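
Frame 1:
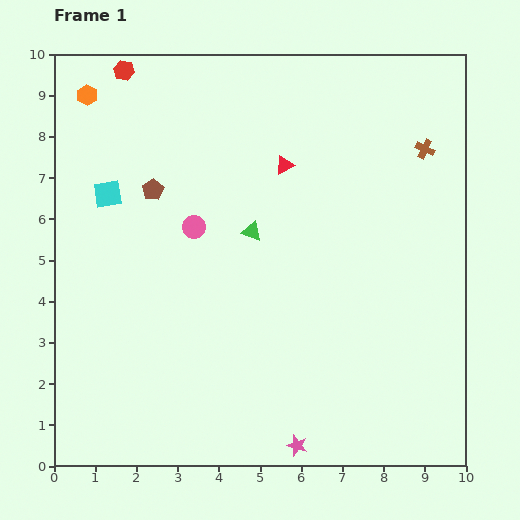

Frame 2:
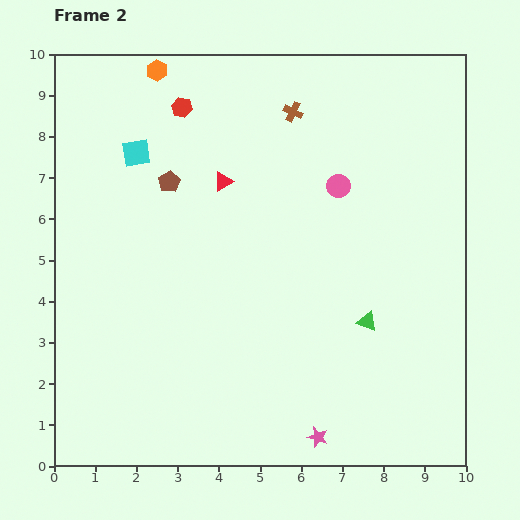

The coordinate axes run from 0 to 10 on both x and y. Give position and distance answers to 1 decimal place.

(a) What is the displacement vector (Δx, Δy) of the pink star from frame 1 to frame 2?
(0.5, 0.2)

The pink star was at (5.9, 0.5) in frame 1 and (6.4, 0.7) in frame 2.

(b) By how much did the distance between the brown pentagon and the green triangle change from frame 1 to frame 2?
+3.3

Distance in frame 1: 2.6. Distance in frame 2: 5.9.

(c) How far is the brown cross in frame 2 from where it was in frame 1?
3.3

The brown cross moved from (9.0, 7.7) to (5.8, 8.6), a distance of √(3.2² + 0.9²) ≈ 3.3.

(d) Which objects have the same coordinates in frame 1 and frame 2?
none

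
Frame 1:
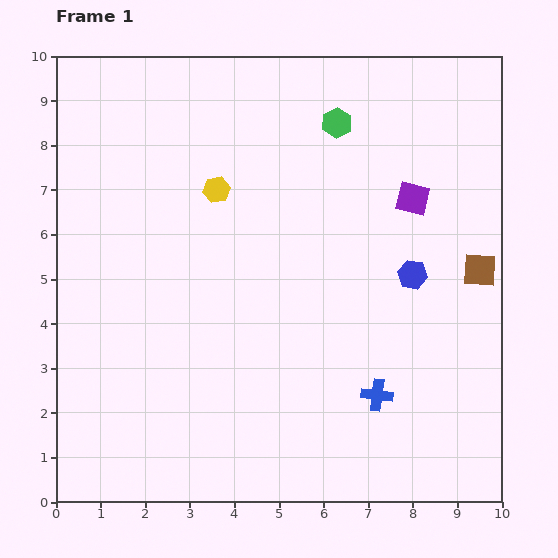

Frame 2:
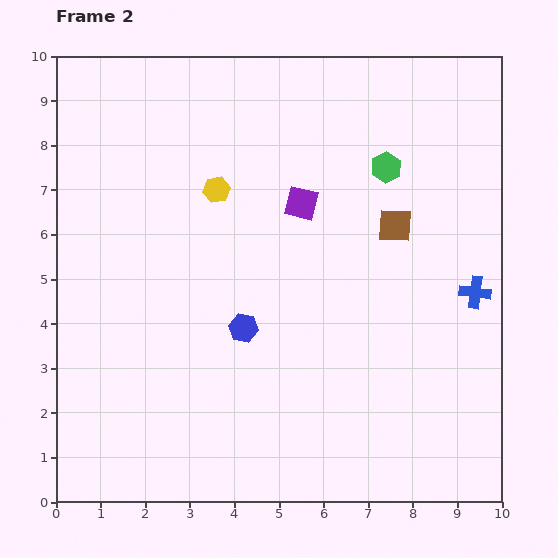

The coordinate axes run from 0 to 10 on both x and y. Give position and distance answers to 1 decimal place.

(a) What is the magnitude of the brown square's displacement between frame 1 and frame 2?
2.1

The brown square moved from (9.5, 5.2) to (7.6, 6.2), a distance of √(1.9² + 1.0²) ≈ 2.1.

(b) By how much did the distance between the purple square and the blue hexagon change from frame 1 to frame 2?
+1.4

Distance in frame 1: 1.7. Distance in frame 2: 3.1.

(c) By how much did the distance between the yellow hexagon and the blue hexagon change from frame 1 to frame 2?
-1.6

Distance in frame 1: 4.8. Distance in frame 2: 3.2.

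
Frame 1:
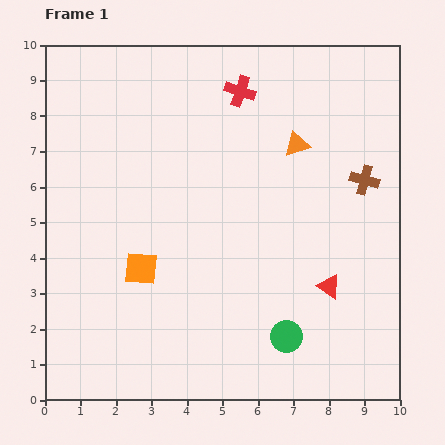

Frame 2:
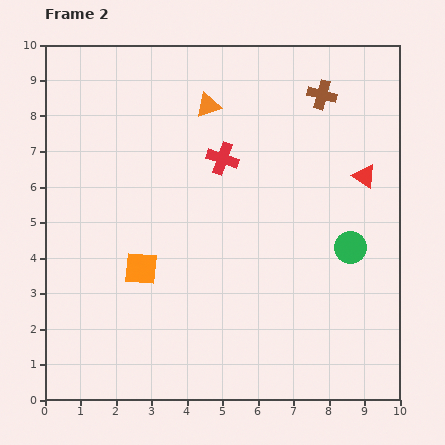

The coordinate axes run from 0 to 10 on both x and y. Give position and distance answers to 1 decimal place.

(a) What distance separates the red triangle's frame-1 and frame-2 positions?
3.3

The red triangle moved from (8.0, 3.2) to (9.0, 6.3), a distance of √(1.0² + 3.1²) ≈ 3.3.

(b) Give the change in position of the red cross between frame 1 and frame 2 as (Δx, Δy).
(-0.5, -1.9)

The red cross was at (5.5, 8.7) in frame 1 and (5.0, 6.8) in frame 2.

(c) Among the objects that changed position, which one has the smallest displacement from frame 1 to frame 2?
the red cross

(moved 2.0)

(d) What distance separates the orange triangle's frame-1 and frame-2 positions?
2.7

The orange triangle moved from (7.1, 7.2) to (4.6, 8.3), a distance of √(2.5² + 1.1²) ≈ 2.7.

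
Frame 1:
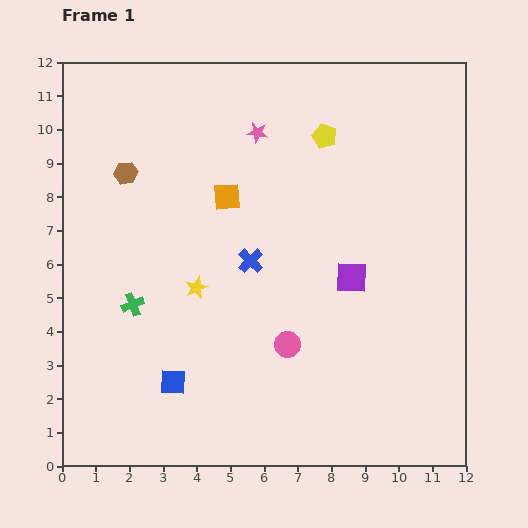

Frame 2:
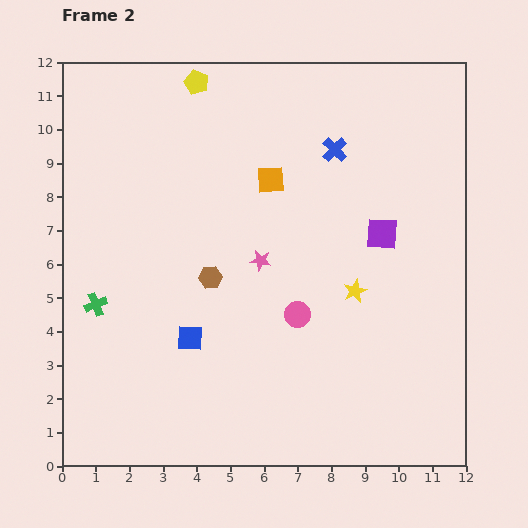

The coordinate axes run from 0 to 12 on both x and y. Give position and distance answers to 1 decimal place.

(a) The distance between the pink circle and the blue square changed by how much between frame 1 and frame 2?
-0.3

Distance in frame 1: 3.6. Distance in frame 2: 3.3.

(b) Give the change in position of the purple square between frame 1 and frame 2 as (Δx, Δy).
(0.9, 1.3)

The purple square was at (8.6, 5.6) in frame 1 and (9.5, 6.9) in frame 2.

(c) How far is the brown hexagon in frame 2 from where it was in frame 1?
4.0

The brown hexagon moved from (1.9, 8.7) to (4.4, 5.6), a distance of √(2.5² + 3.1²) ≈ 4.0.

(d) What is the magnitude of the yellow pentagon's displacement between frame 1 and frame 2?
4.1

The yellow pentagon moved from (7.8, 9.8) to (4.0, 11.4), a distance of √(3.8² + 1.6²) ≈ 4.1.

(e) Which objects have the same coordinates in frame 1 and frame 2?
none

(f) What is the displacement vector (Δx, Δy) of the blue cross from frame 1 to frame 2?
(2.5, 3.3)

The blue cross was at (5.6, 6.1) in frame 1 and (8.1, 9.4) in frame 2.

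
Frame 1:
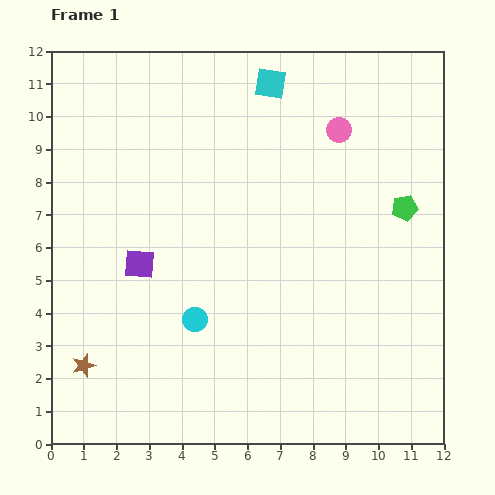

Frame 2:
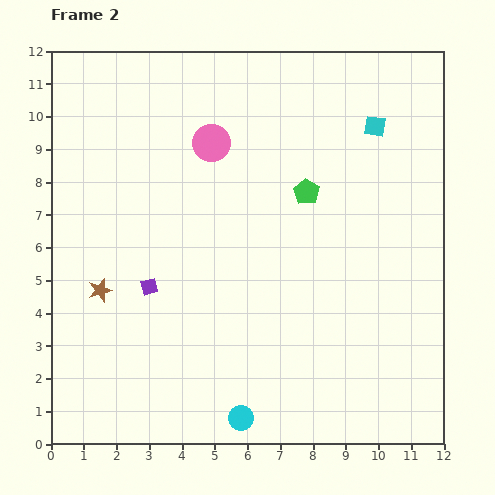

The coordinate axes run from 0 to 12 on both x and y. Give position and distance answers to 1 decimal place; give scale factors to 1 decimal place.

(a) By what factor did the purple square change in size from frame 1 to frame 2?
0.6×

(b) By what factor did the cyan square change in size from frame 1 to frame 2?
0.7×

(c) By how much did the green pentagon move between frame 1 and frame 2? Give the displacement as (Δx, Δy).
(-3.0, 0.5)

The green pentagon was at (10.8, 7.2) in frame 1 and (7.8, 7.7) in frame 2.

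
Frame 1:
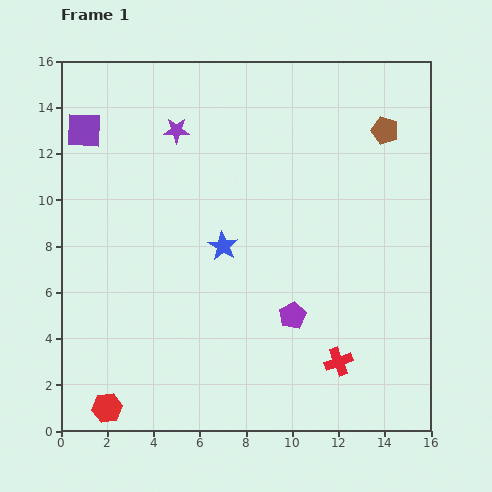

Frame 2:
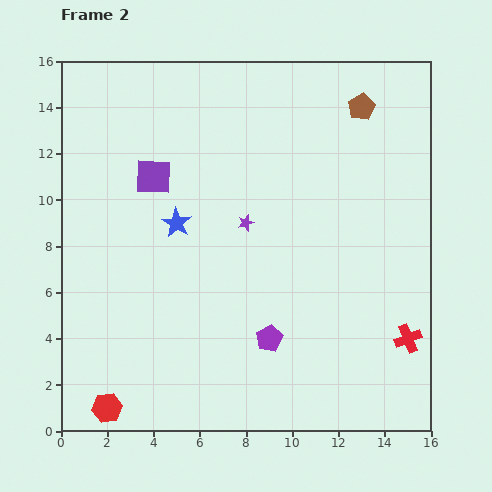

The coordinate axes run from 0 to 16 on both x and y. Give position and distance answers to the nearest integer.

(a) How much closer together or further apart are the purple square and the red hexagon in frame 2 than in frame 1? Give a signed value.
-2

Distance in frame 1: 12. Distance in frame 2: 10.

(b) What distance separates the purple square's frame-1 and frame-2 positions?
4

The purple square moved from (1, 13) to (4, 11), a distance of √(3² + 2²) ≈ 4.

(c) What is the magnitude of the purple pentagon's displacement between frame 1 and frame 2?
1

The purple pentagon moved from (10, 5) to (9, 4), a distance of √(1² + 1²) ≈ 1.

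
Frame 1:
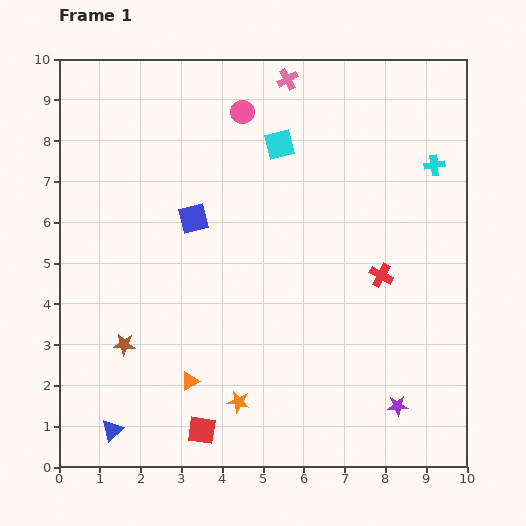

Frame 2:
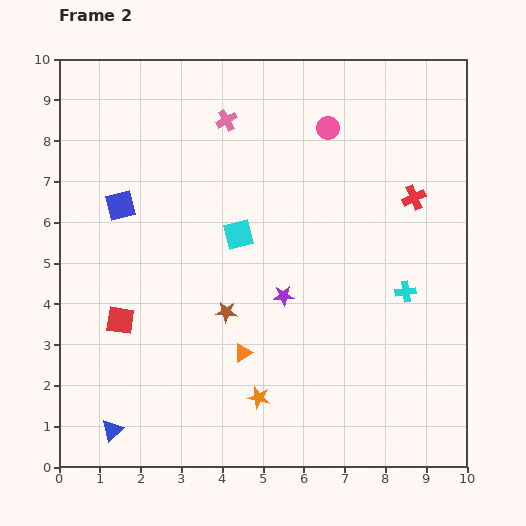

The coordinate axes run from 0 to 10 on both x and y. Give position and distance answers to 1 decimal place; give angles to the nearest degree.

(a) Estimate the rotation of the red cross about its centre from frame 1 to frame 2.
38° clockwise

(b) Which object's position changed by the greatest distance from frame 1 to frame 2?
the purple star

(moved 3.9; next 3.4)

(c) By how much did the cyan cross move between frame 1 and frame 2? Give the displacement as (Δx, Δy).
(-0.7, -3.1)

The cyan cross was at (9.2, 7.4) in frame 1 and (8.5, 4.3) in frame 2.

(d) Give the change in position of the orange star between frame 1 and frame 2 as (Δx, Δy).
(0.5, 0.1)

The orange star was at (4.4, 1.6) in frame 1 and (4.9, 1.7) in frame 2.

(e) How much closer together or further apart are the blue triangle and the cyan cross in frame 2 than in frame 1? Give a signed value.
-2.2

Distance in frame 1: 10.2. Distance in frame 2: 8.0.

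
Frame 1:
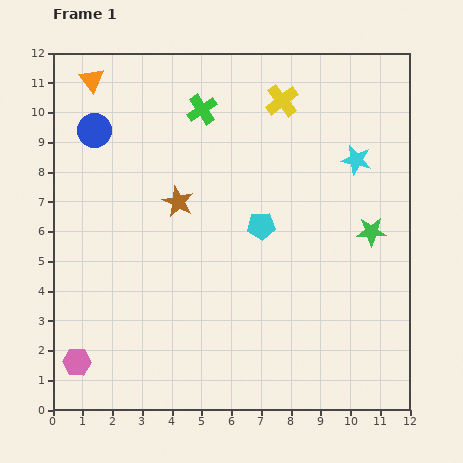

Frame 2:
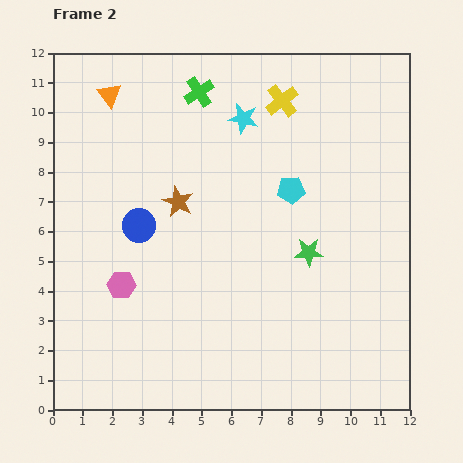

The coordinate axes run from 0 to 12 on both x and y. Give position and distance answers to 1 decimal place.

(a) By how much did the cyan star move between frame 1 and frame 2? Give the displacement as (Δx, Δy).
(-3.8, 1.4)

The cyan star was at (10.2, 8.4) in frame 1 and (6.4, 9.8) in frame 2.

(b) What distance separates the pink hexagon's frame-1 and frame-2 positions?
3.0

The pink hexagon moved from (0.8, 1.6) to (2.3, 4.2), a distance of √(1.5² + 2.6²) ≈ 3.0.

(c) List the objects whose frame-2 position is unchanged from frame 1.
the yellow cross, the brown star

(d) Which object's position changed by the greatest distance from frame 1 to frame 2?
the cyan star

(moved 4.0; next 3.5)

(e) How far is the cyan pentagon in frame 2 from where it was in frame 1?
1.6

The cyan pentagon moved from (7.0, 6.2) to (8.0, 7.4), a distance of √(1.0² + 1.2²) ≈ 1.6.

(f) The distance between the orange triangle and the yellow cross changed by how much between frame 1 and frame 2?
-0.6

Distance in frame 1: 6.4. Distance in frame 2: 5.8.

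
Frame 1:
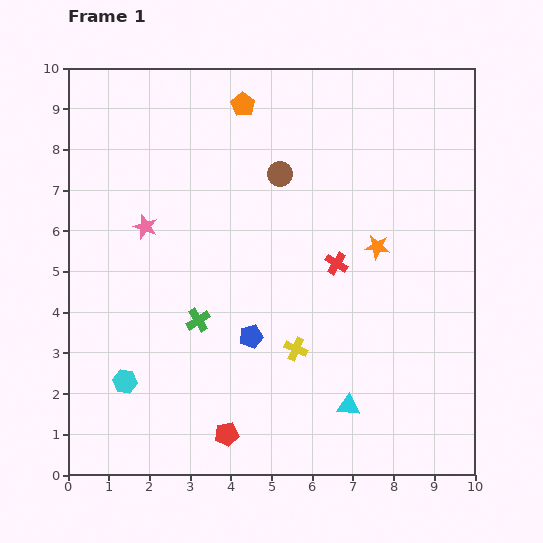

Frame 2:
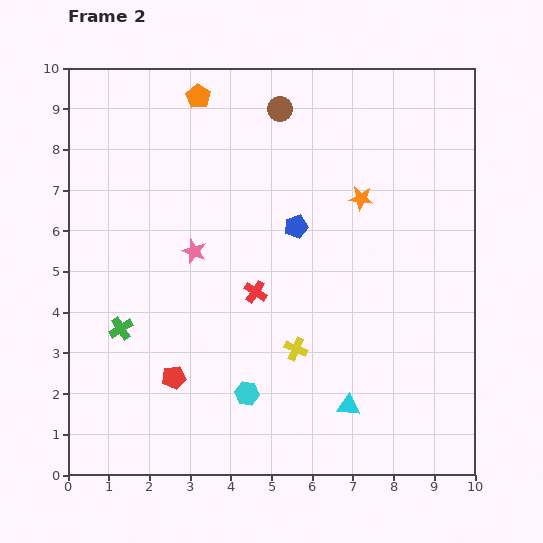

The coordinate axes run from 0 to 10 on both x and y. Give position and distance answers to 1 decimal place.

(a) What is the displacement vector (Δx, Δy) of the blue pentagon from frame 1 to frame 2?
(1.1, 2.7)

The blue pentagon was at (4.5, 3.4) in frame 1 and (5.6, 6.1) in frame 2.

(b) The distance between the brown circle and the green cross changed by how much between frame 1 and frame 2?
+2.6

Distance in frame 1: 4.1. Distance in frame 2: 6.7.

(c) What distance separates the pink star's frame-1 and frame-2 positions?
1.3

The pink star moved from (1.9, 6.1) to (3.1, 5.5), a distance of √(1.2² + 0.6²) ≈ 1.3.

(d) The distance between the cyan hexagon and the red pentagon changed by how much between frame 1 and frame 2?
-1.0

Distance in frame 1: 2.8. Distance in frame 2: 1.8.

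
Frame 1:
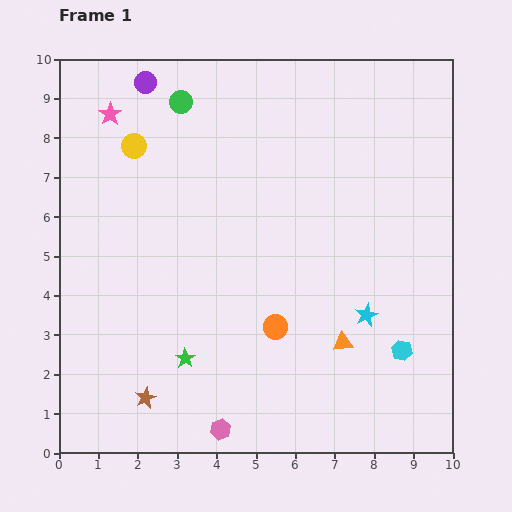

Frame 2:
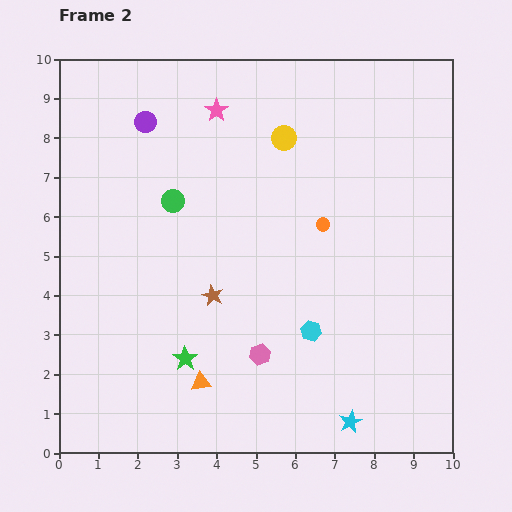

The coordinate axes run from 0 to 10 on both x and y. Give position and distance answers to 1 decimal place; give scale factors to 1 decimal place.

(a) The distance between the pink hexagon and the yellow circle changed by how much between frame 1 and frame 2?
-2.0

Distance in frame 1: 7.5. Distance in frame 2: 5.5.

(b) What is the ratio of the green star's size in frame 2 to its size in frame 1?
1.3×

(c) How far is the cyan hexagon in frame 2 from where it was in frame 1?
2.4

The cyan hexagon moved from (8.7, 2.6) to (6.4, 3.1), a distance of √(2.3² + 0.5²) ≈ 2.4.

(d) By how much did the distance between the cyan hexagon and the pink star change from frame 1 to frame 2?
-3.4

Distance in frame 1: 9.5. Distance in frame 2: 6.1.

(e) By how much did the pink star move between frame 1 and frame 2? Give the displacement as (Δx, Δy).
(2.7, 0.1)

The pink star was at (1.3, 8.6) in frame 1 and (4.0, 8.7) in frame 2.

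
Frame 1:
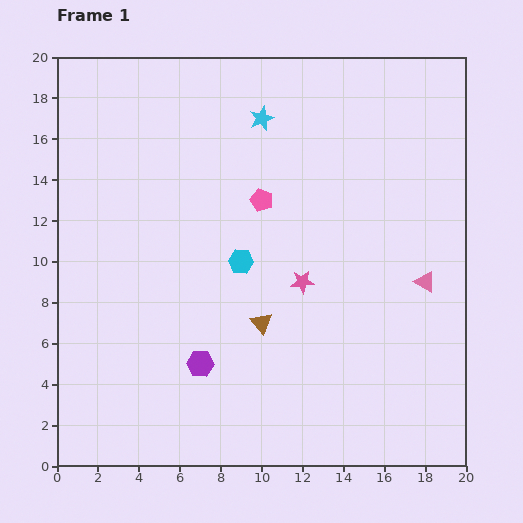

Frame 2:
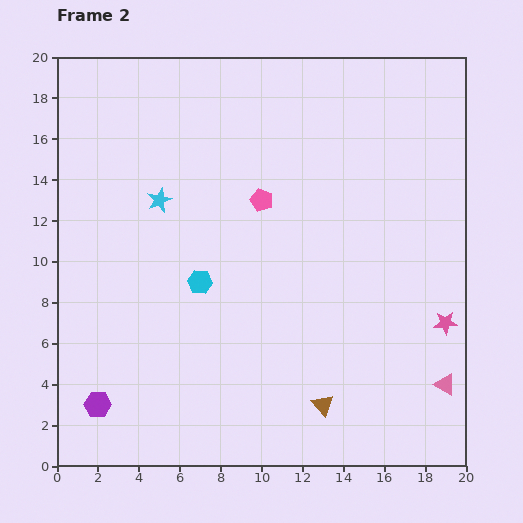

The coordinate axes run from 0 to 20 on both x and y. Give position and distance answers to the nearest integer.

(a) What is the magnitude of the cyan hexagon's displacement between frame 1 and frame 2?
2

The cyan hexagon moved from (9, 10) to (7, 9), a distance of √(2² + 1²) ≈ 2.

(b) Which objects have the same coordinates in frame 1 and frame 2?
the pink pentagon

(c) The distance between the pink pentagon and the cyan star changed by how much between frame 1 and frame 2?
+1

Distance in frame 1: 4. Distance in frame 2: 5.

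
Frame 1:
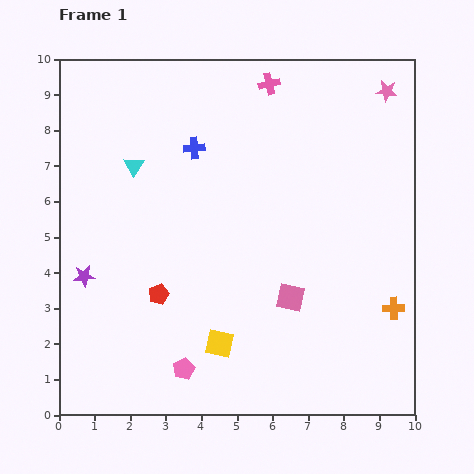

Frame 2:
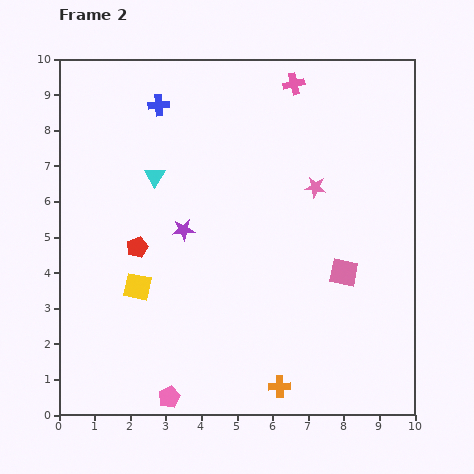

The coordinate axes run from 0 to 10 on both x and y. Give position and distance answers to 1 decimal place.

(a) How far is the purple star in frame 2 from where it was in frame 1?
3.1

The purple star moved from (0.7, 3.9) to (3.5, 5.2), a distance of √(2.8² + 1.3²) ≈ 3.1.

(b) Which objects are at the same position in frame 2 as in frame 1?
none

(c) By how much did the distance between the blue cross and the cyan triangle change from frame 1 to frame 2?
+0.2

Distance in frame 1: 1.8. Distance in frame 2: 2.0.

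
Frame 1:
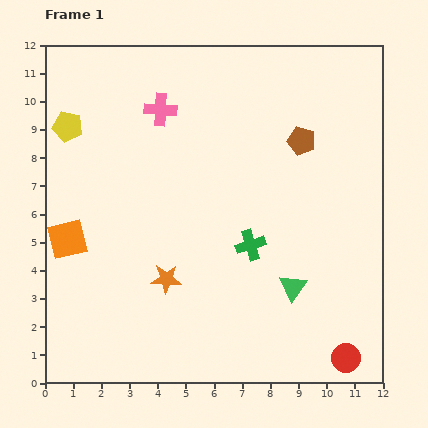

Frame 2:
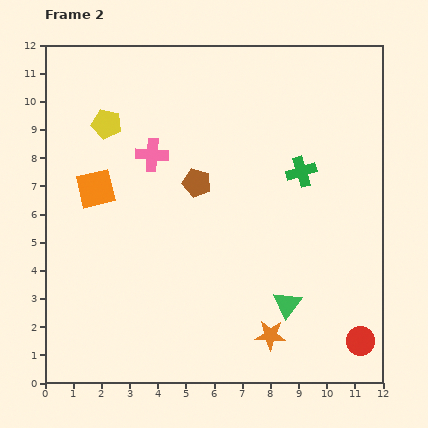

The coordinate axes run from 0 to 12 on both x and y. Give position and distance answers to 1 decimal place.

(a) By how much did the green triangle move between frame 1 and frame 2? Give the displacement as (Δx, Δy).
(-0.2, -0.6)

The green triangle was at (8.8, 3.4) in frame 1 and (8.6, 2.8) in frame 2.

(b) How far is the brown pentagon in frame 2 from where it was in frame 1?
4.0

The brown pentagon moved from (9.1, 8.6) to (5.4, 7.1), a distance of √(3.7² + 1.5²) ≈ 4.0.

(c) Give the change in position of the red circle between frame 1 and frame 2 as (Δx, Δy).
(0.5, 0.6)

The red circle was at (10.7, 0.9) in frame 1 and (11.2, 1.5) in frame 2.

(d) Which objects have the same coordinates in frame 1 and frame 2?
none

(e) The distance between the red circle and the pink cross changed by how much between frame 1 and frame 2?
-1.1

Distance in frame 1: 11.0. Distance in frame 2: 9.9.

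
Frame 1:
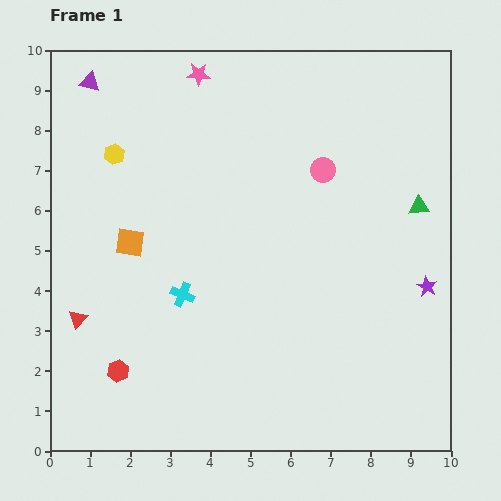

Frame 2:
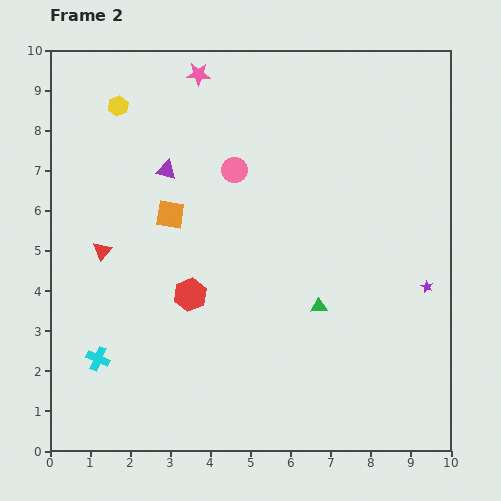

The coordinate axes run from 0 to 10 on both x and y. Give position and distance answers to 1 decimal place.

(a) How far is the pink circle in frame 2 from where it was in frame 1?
2.2

The pink circle moved from (6.8, 7.0) to (4.6, 7.0), a distance of √(2.2² + 0.0²) ≈ 2.2.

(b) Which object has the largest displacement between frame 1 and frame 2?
the green triangle

(moved 3.5; next 2.9)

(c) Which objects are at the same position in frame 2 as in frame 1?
the purple star, the pink star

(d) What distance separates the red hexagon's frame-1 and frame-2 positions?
2.6

The red hexagon moved from (1.7, 2.0) to (3.5, 3.9), a distance of √(1.8² + 1.9²) ≈ 2.6.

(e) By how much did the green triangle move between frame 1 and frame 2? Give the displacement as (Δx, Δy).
(-2.5, -2.5)

The green triangle was at (9.2, 6.1) in frame 1 and (6.7, 3.6) in frame 2.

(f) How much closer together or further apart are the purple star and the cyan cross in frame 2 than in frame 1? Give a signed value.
+2.3

Distance in frame 1: 6.1. Distance in frame 2: 8.4.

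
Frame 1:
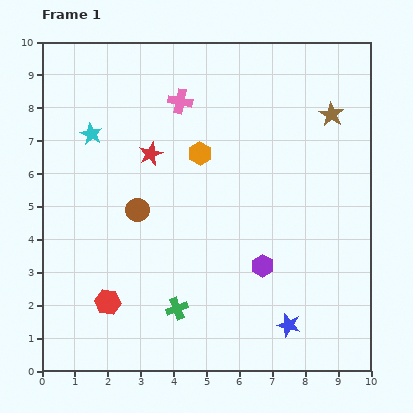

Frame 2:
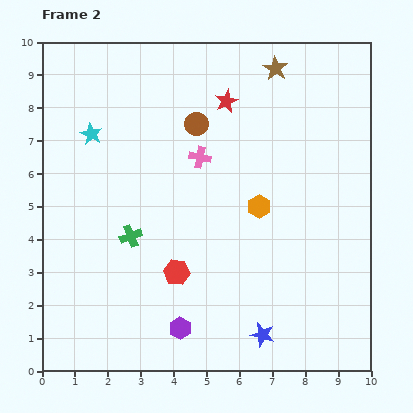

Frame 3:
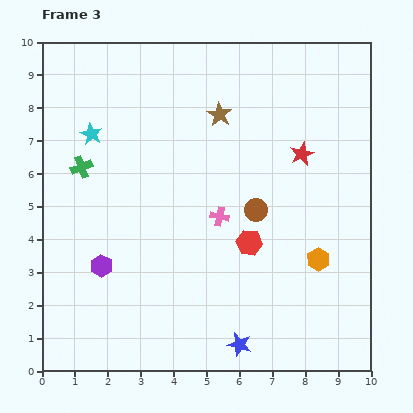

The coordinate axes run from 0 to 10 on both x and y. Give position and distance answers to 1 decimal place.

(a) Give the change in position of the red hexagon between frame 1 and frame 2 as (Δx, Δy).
(2.1, 0.9)

The red hexagon was at (2.0, 2.1) in frame 1 and (4.1, 3.0) in frame 2.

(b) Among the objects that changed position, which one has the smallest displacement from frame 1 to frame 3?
the blue star

(moved 1.6)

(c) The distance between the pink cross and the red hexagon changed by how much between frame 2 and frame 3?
-2.4

Distance in frame 2: 3.6. Distance in frame 3: 1.2.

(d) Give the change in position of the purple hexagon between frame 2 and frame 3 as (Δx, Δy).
(-2.4, 1.9)

The purple hexagon was at (4.2, 1.3) in frame 2 and (1.8, 3.2) in frame 3.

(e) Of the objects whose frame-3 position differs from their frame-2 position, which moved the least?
the blue star

(moved 0.8)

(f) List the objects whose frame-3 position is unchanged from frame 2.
the cyan star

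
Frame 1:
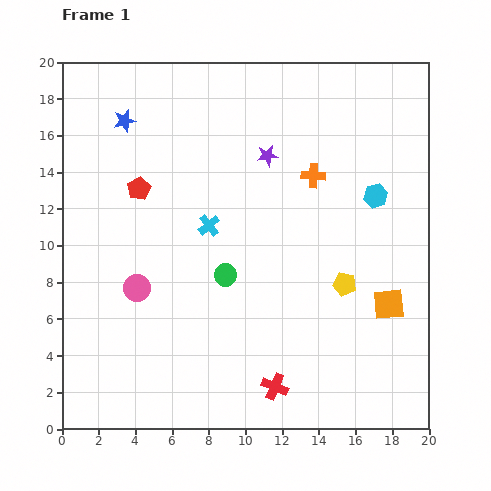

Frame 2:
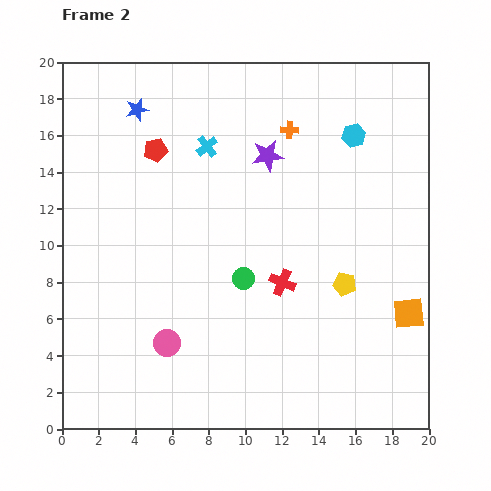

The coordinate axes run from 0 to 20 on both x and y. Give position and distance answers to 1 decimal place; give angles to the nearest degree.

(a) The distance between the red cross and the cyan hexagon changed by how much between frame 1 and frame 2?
-2.9

Distance in frame 1: 11.8. Distance in frame 2: 8.9.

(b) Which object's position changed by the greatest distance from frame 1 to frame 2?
the red cross

(moved 5.7; next 4.3)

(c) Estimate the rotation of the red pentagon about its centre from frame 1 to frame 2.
17° clockwise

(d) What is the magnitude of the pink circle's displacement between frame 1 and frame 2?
3.4

The pink circle moved from (4.1, 7.7) to (5.7, 4.7), a distance of √(1.6² + 3.0²) ≈ 3.4.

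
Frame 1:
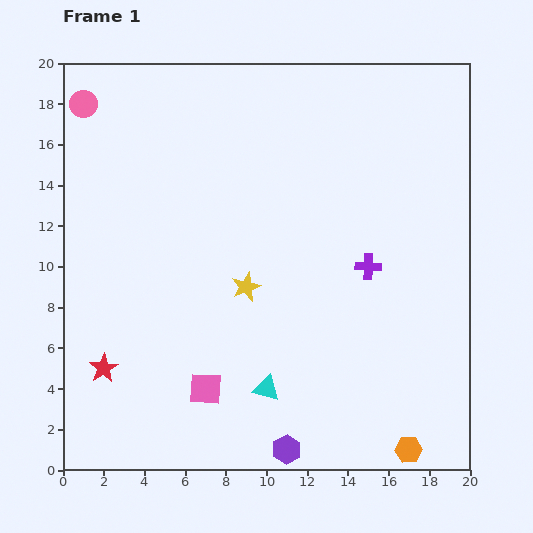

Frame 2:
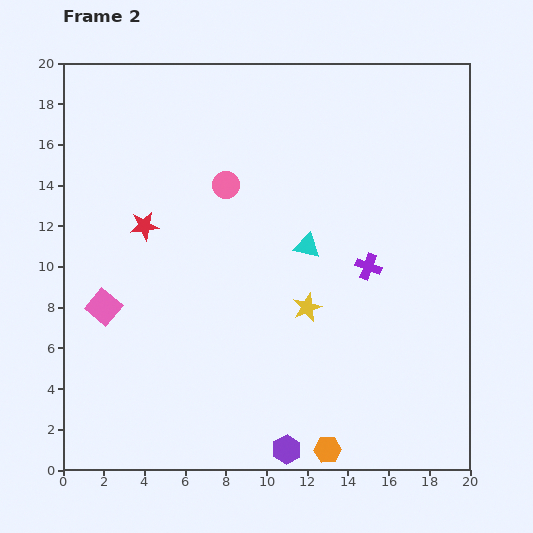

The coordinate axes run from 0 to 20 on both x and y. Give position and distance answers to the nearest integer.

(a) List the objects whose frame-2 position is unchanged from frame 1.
the purple cross, the purple hexagon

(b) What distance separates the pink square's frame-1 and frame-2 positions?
6

The pink square moved from (7, 4) to (2, 8), a distance of √(5² + 4²) ≈ 6.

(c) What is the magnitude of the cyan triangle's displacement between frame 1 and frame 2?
7

The cyan triangle moved from (10, 4) to (12, 11), a distance of √(2² + 7²) ≈ 7.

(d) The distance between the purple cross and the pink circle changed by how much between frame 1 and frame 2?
-8

Distance in frame 1: 16. Distance in frame 2: 8.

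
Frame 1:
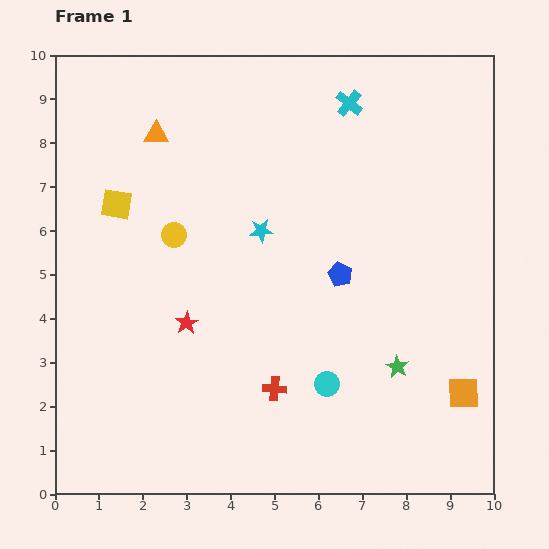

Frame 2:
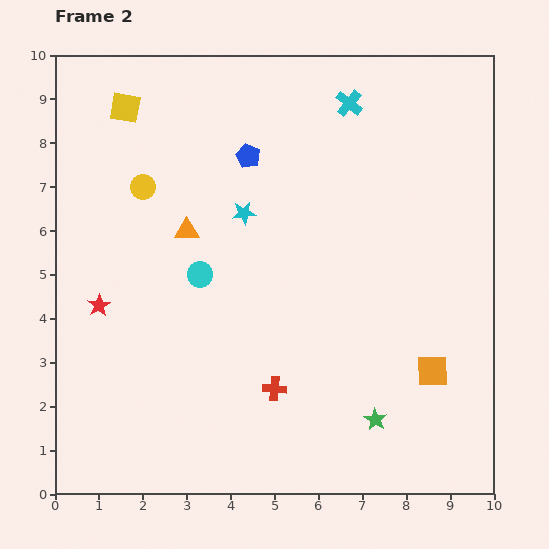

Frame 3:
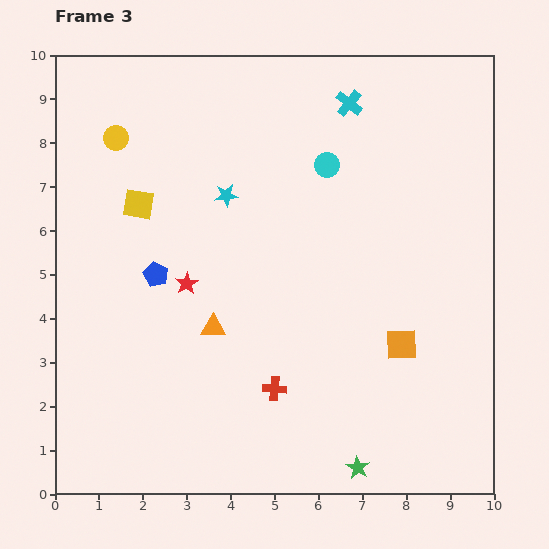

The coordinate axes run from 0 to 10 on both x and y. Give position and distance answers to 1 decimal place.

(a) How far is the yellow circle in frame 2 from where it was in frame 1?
1.3

The yellow circle moved from (2.7, 5.9) to (2.0, 7.0), a distance of √(0.7² + 1.1²) ≈ 1.3.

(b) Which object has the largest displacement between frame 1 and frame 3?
the cyan circle

(moved 5.0; next 4.6)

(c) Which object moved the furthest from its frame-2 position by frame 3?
the cyan circle

(moved 3.8; next 3.4)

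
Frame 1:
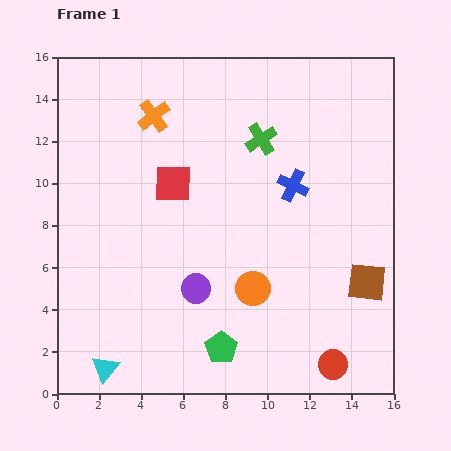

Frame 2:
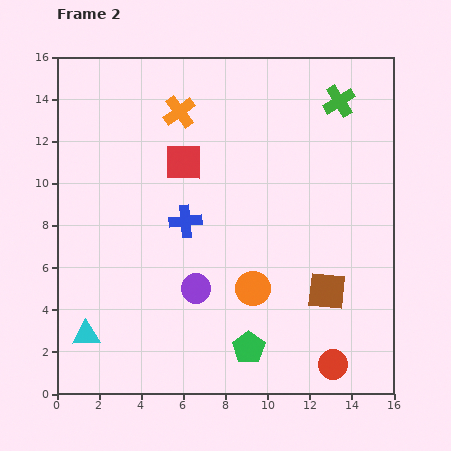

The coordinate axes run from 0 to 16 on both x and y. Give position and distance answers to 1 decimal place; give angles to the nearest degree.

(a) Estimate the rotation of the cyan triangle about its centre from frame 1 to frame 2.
49° clockwise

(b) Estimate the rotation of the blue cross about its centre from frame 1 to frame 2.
31° counter-clockwise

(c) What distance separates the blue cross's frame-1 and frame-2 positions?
5.4

The blue cross moved from (11.2, 9.9) to (6.1, 8.2), a distance of √(5.1² + 1.7²) ≈ 5.4.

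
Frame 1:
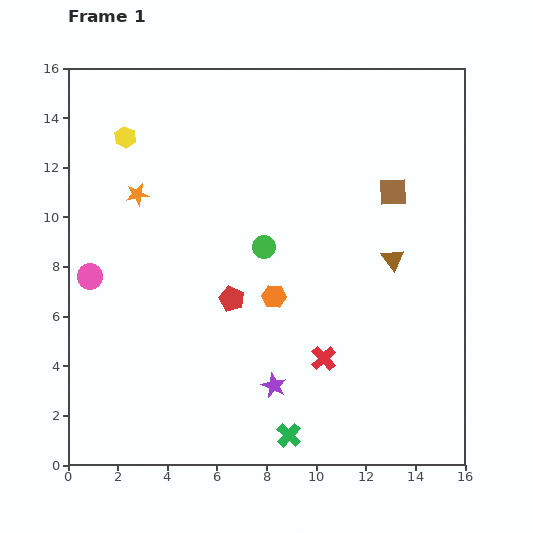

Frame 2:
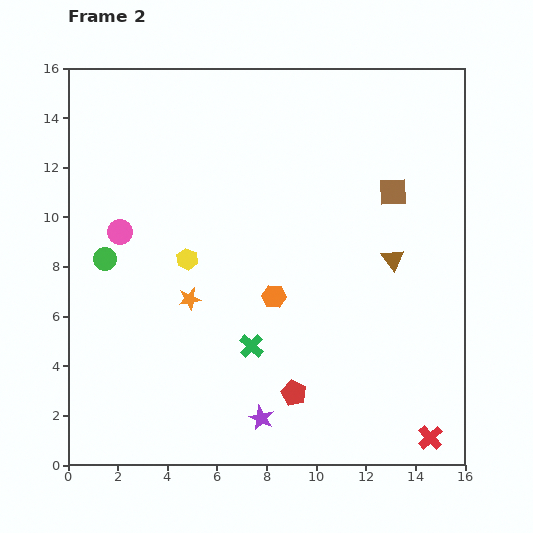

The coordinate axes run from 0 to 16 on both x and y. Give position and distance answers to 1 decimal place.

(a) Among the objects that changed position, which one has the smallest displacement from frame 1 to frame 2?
the purple star

(moved 1.4)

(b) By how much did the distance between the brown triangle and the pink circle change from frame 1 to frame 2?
-1.1

Distance in frame 1: 12.2. Distance in frame 2: 11.1.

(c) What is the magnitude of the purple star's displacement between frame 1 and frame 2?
1.4

The purple star moved from (8.3, 3.2) to (7.8, 1.9), a distance of √(0.5² + 1.3²) ≈ 1.4.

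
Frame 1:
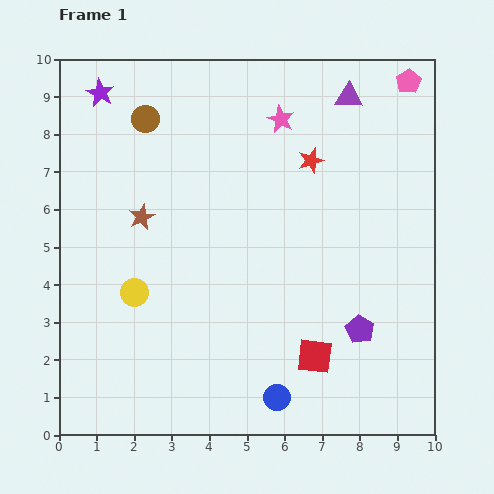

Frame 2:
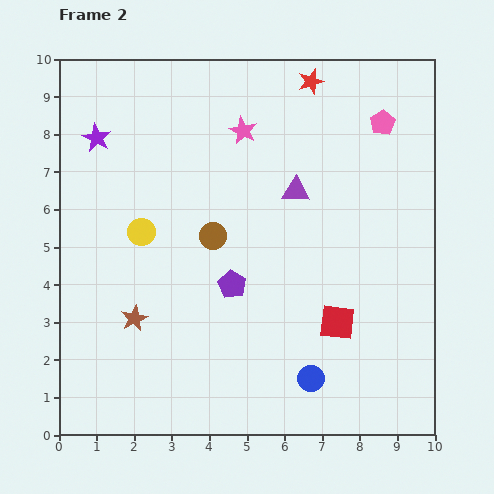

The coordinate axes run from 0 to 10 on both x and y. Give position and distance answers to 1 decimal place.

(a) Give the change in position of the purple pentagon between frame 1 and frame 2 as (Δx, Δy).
(-3.4, 1.2)

The purple pentagon was at (8.0, 2.8) in frame 1 and (4.6, 4.0) in frame 2.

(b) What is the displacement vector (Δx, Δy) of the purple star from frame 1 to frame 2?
(-0.1, -1.2)

The purple star was at (1.1, 9.1) in frame 1 and (1.0, 7.9) in frame 2.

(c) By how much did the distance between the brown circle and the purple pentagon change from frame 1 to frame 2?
-6.6

Distance in frame 1: 8.0. Distance in frame 2: 1.4.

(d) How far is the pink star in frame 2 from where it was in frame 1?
1.0

The pink star moved from (5.9, 8.4) to (4.9, 8.1), a distance of √(1.0² + 0.3²) ≈ 1.0.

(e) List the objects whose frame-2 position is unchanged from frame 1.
none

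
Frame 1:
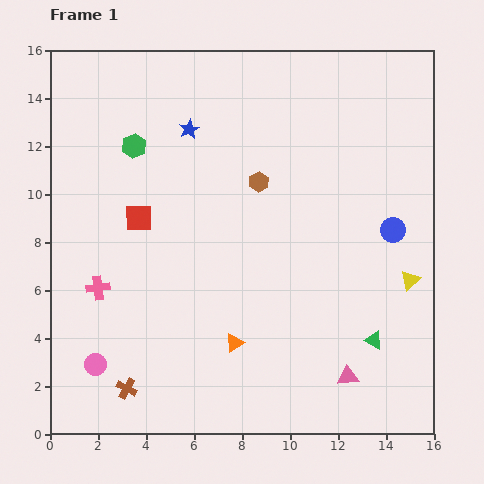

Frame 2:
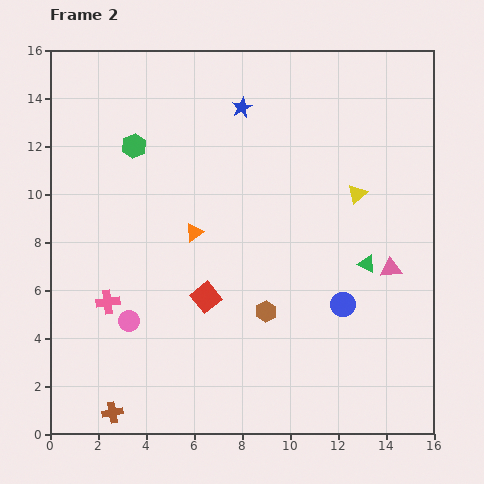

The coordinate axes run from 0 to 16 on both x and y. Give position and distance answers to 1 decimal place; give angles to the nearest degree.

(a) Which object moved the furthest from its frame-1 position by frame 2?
the brown hexagon

(moved 5.4; next 4.9)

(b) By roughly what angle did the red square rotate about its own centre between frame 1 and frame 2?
37° counter-clockwise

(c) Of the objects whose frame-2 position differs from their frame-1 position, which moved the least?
the pink cross

(moved 0.7)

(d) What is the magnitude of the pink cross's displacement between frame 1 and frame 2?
0.7

The pink cross moved from (2.0, 6.1) to (2.4, 5.5), a distance of √(0.4² + 0.6²) ≈ 0.7.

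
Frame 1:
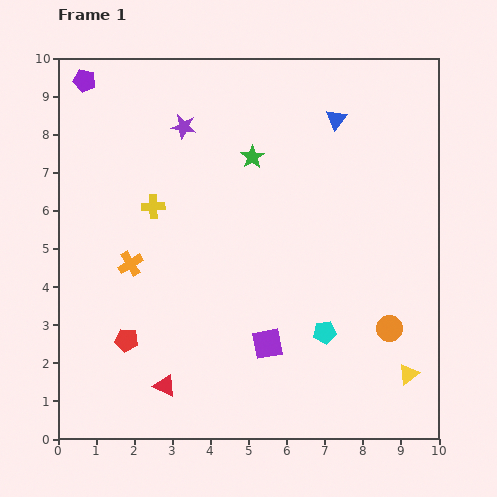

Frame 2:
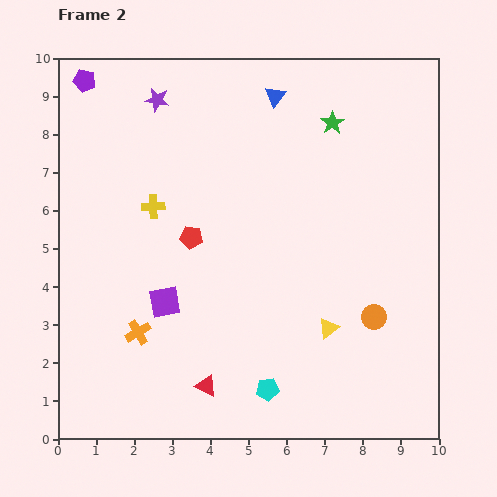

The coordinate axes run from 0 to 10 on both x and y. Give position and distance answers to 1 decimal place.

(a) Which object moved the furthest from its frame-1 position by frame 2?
the red pentagon

(moved 3.2; next 2.9)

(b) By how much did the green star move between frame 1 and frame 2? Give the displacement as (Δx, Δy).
(2.1, 0.9)

The green star was at (5.1, 7.4) in frame 1 and (7.2, 8.3) in frame 2.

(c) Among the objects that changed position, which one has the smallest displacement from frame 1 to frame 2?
the orange circle

(moved 0.5)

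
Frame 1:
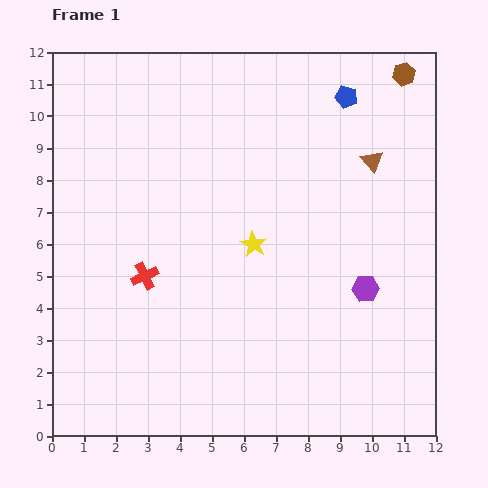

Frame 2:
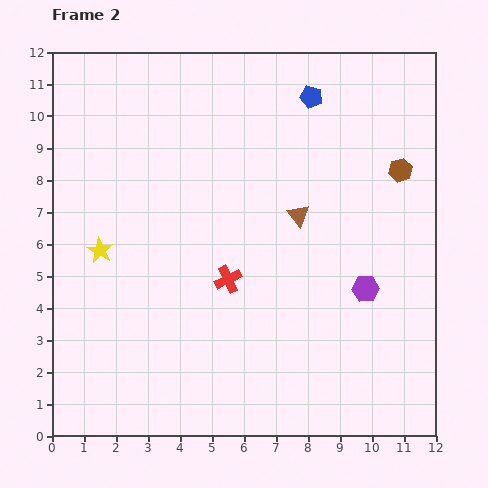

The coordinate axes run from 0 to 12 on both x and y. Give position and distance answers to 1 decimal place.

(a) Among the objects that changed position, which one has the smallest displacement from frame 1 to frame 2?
the blue pentagon

(moved 1.1)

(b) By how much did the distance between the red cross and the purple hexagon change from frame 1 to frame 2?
-2.6

Distance in frame 1: 6.9. Distance in frame 2: 4.3.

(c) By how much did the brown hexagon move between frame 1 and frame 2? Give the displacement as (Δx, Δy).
(-0.1, -3.0)

The brown hexagon was at (11.0, 11.3) in frame 1 and (10.9, 8.3) in frame 2.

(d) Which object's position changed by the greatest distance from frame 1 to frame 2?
the yellow star

(moved 4.8; next 3.0)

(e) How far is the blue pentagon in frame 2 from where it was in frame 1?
1.1

The blue pentagon moved from (9.2, 10.6) to (8.1, 10.6), a distance of √(1.1² + 0.0²) ≈ 1.1.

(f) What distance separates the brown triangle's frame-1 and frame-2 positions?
2.9

The brown triangle moved from (10.0, 8.6) to (7.7, 6.9), a distance of √(2.3² + 1.7²) ≈ 2.9.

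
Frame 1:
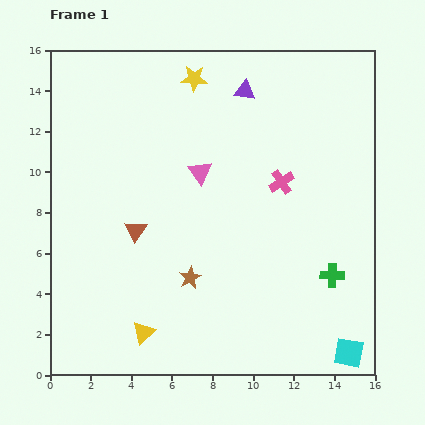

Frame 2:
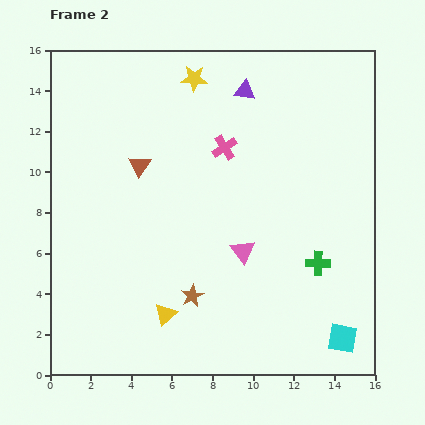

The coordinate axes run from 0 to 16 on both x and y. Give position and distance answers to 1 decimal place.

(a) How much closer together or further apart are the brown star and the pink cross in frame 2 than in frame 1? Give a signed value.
+1.0

Distance in frame 1: 6.5. Distance in frame 2: 7.5.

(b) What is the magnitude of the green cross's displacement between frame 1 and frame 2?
0.9

The green cross moved from (13.9, 4.9) to (13.2, 5.5), a distance of √(0.7² + 0.6²) ≈ 0.9.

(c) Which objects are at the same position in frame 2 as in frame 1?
the yellow star, the purple triangle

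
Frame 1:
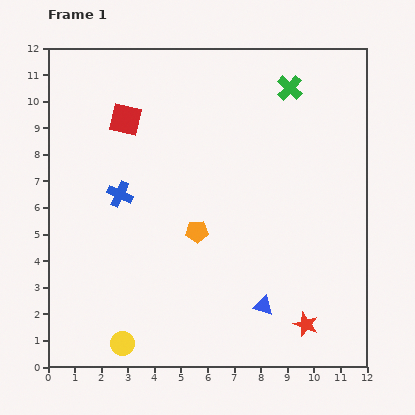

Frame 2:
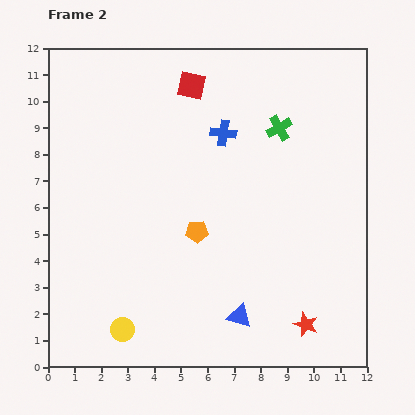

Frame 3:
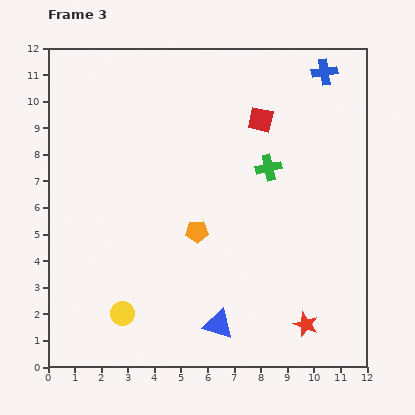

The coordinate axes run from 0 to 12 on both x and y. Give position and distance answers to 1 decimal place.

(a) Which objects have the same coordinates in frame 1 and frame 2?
the red star, the orange pentagon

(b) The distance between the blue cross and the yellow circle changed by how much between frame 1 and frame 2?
+2.7

Distance in frame 1: 5.6. Distance in frame 2: 8.3.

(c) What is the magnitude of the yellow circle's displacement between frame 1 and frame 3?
1.1

The yellow circle moved from (2.8, 0.9) to (2.8, 2.0), a distance of √(0.0² + 1.1²) ≈ 1.1.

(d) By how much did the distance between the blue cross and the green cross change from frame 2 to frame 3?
+2.1

Distance in frame 2: 2.1. Distance in frame 3: 4.2.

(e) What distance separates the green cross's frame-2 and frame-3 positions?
1.6

The green cross moved from (8.7, 9.0) to (8.3, 7.5), a distance of √(0.4² + 1.5²) ≈ 1.6.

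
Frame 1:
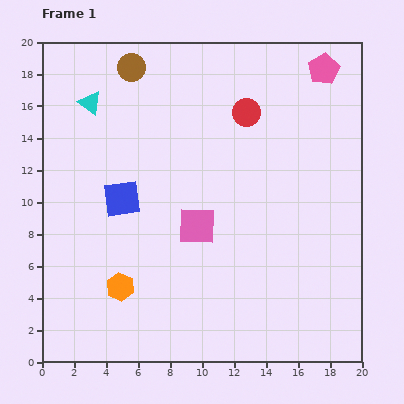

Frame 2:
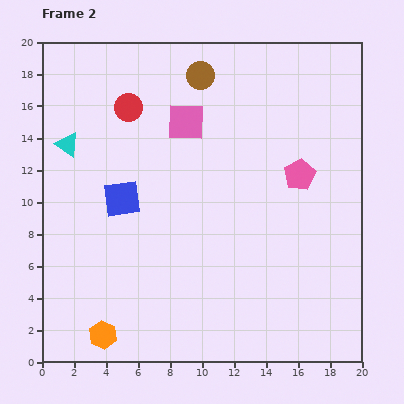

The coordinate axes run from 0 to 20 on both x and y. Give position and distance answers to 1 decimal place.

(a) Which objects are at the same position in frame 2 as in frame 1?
the blue square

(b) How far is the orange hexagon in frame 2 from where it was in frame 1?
3.2

The orange hexagon moved from (4.9, 4.7) to (3.8, 1.7), a distance of √(1.1² + 3.0²) ≈ 3.2.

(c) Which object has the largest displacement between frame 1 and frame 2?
the red circle

(moved 7.4; next 6.8)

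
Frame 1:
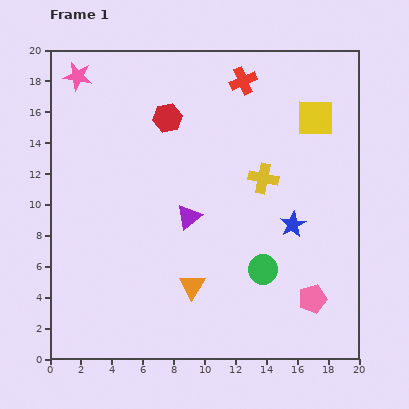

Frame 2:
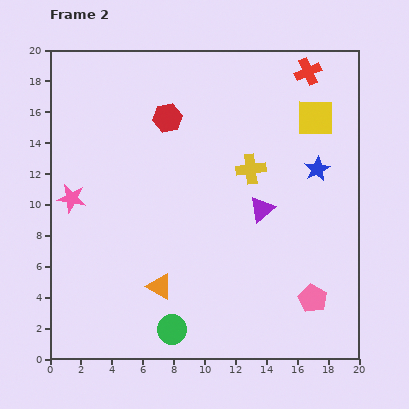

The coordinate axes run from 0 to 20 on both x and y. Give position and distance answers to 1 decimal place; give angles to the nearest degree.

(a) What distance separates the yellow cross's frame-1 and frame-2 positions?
1.0

The yellow cross moved from (13.8, 11.7) to (13.0, 12.3), a distance of √(0.8² + 0.6²) ≈ 1.0.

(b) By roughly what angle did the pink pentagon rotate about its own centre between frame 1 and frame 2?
28° counter-clockwise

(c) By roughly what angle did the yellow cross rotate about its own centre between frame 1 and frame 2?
17° counter-clockwise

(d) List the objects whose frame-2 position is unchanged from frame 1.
the red hexagon, the yellow square, the pink pentagon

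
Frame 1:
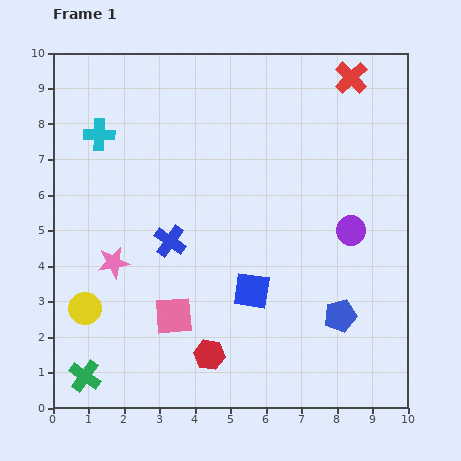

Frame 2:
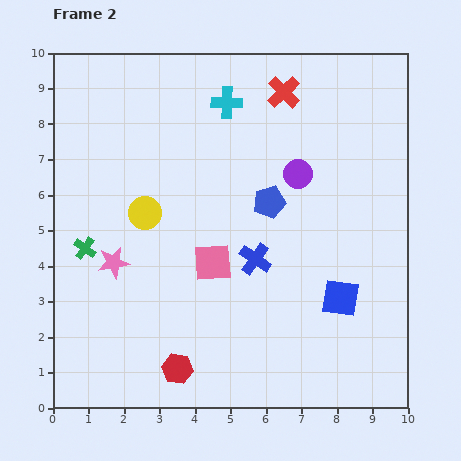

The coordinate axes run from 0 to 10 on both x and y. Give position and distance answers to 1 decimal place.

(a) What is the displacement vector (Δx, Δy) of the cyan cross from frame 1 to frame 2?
(3.6, 0.9)

The cyan cross was at (1.3, 7.7) in frame 1 and (4.9, 8.6) in frame 2.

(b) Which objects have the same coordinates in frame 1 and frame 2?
the pink star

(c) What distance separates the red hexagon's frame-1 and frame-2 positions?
1.0

The red hexagon moved from (4.4, 1.5) to (3.5, 1.1), a distance of √(0.9² + 0.4²) ≈ 1.0.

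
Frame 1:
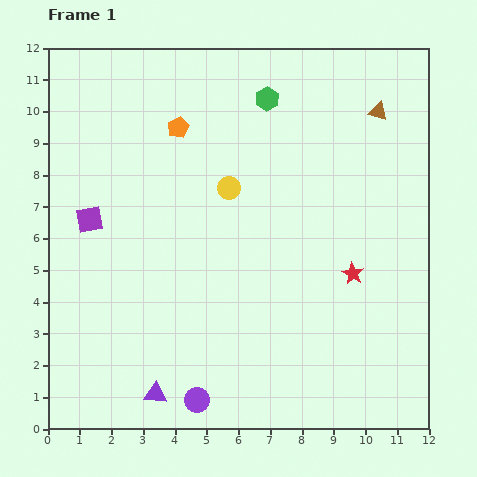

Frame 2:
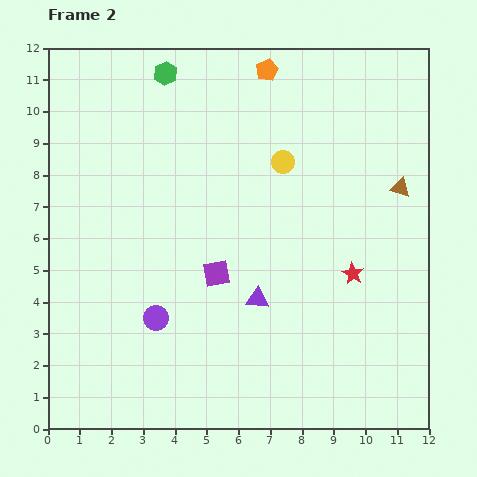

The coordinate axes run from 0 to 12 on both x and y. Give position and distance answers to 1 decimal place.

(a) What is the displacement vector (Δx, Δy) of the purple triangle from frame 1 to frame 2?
(3.2, 3.0)

The purple triangle was at (3.4, 1.1) in frame 1 and (6.6, 4.1) in frame 2.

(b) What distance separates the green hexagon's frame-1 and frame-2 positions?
3.3

The green hexagon moved from (6.9, 10.4) to (3.7, 11.2), a distance of √(3.2² + 0.8²) ≈ 3.3.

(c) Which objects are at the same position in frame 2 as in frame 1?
the red star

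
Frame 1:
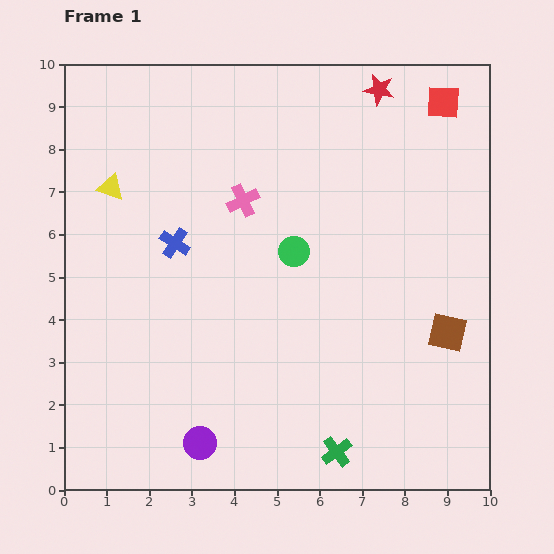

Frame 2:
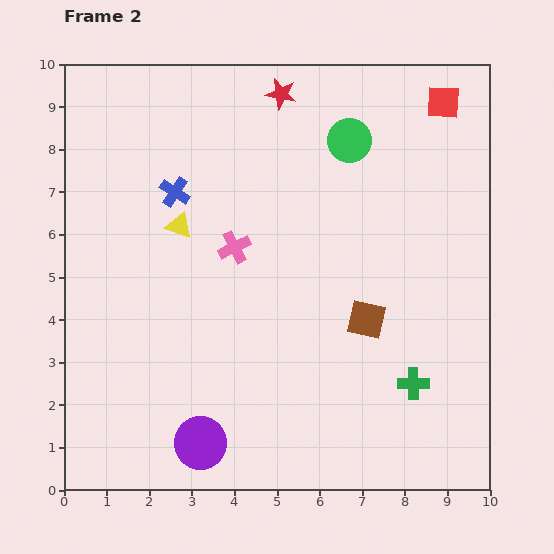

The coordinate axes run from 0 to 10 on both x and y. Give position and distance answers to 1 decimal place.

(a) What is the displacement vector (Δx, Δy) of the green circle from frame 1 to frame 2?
(1.3, 2.6)

The green circle was at (5.4, 5.6) in frame 1 and (6.7, 8.2) in frame 2.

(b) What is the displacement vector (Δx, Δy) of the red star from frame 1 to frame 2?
(-2.3, -0.1)

The red star was at (7.4, 9.4) in frame 1 and (5.1, 9.3) in frame 2.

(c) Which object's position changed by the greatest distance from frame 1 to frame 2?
the green circle

(moved 2.9; next 2.4)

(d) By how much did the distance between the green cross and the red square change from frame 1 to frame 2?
-2.0

Distance in frame 1: 8.6. Distance in frame 2: 6.6.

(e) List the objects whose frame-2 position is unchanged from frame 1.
the purple circle, the red square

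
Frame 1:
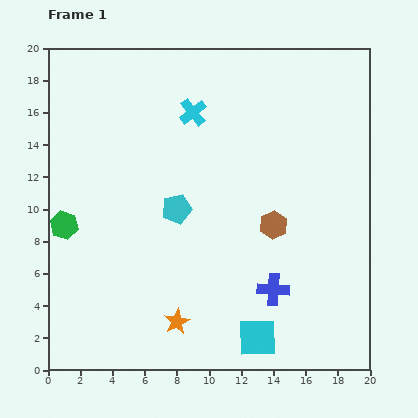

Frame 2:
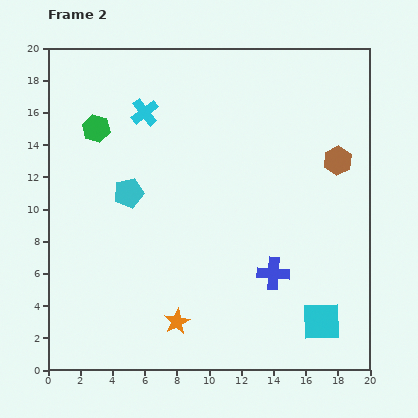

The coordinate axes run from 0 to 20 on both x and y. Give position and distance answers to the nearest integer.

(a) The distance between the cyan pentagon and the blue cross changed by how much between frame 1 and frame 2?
+2

Distance in frame 1: 8. Distance in frame 2: 10.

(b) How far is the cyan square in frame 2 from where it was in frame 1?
4

The cyan square moved from (13, 2) to (17, 3), a distance of √(4² + 1²) ≈ 4.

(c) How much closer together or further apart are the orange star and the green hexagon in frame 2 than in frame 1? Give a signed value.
+4

Distance in frame 1: 9. Distance in frame 2: 13.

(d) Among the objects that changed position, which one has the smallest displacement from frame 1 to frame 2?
the blue cross

(moved 1)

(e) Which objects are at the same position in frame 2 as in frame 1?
the orange star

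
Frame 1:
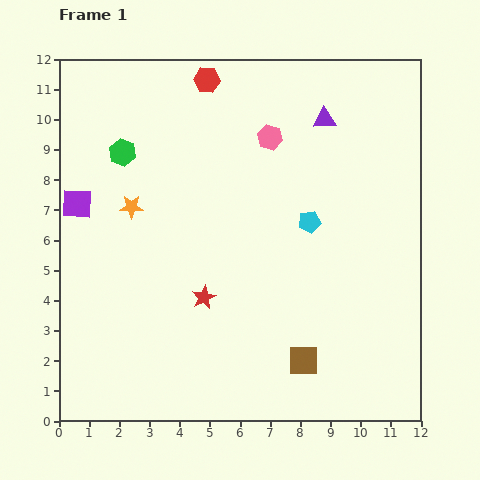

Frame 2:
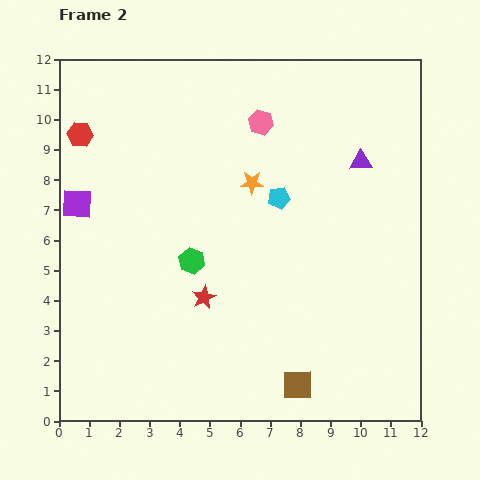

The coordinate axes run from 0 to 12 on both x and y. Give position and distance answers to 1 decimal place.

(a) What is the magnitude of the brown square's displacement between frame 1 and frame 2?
0.8

The brown square moved from (8.1, 2.0) to (7.9, 1.2), a distance of √(0.2² + 0.8²) ≈ 0.8.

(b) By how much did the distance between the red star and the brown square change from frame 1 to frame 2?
+0.3

Distance in frame 1: 3.9. Distance in frame 2: 4.2.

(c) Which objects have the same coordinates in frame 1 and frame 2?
the purple square, the red star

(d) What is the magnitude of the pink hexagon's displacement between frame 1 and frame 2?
0.6

The pink hexagon moved from (7.0, 9.4) to (6.7, 9.9), a distance of √(0.3² + 0.5²) ≈ 0.6.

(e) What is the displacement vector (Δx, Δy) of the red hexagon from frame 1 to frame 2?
(-4.2, -1.8)

The red hexagon was at (4.9, 11.3) in frame 1 and (0.7, 9.5) in frame 2.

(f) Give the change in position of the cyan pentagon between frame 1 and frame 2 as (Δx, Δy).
(-1.0, 0.8)

The cyan pentagon was at (8.3, 6.6) in frame 1 and (7.3, 7.4) in frame 2.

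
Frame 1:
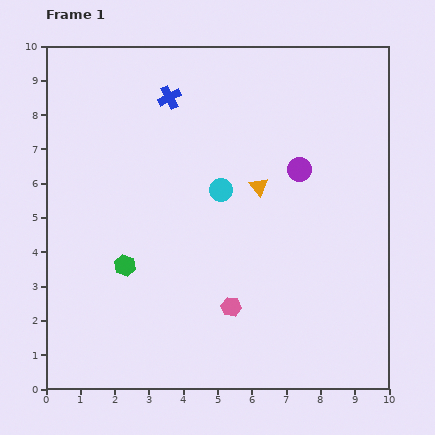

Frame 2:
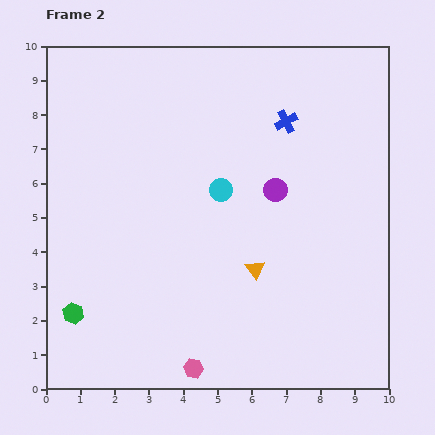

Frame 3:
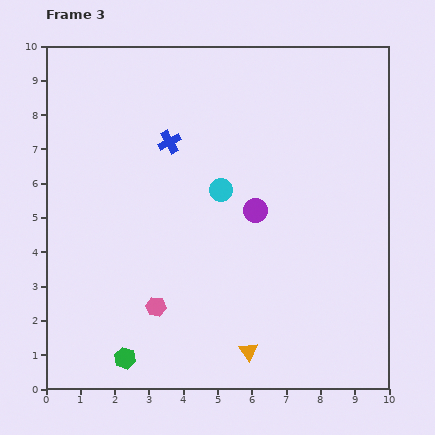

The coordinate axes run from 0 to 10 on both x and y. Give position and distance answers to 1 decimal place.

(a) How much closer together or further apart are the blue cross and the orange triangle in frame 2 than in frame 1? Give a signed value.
+0.7

Distance in frame 1: 3.7. Distance in frame 2: 4.4.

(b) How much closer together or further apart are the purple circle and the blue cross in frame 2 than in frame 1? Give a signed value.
-2.3

Distance in frame 1: 4.3. Distance in frame 2: 2.0.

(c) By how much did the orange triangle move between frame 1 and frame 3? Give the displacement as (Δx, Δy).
(-0.3, -4.8)

The orange triangle was at (6.2, 5.9) in frame 1 and (5.9, 1.1) in frame 3.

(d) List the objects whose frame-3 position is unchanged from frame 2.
the cyan circle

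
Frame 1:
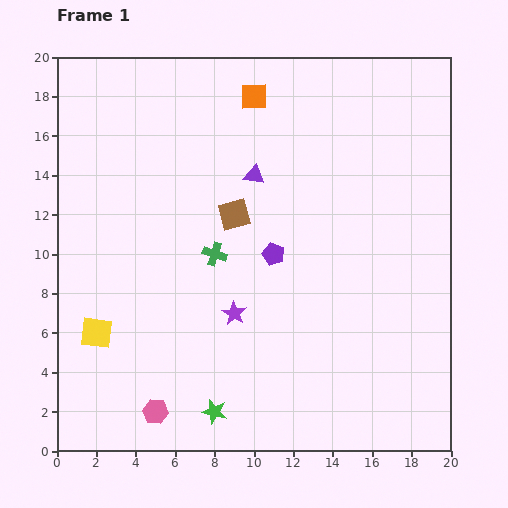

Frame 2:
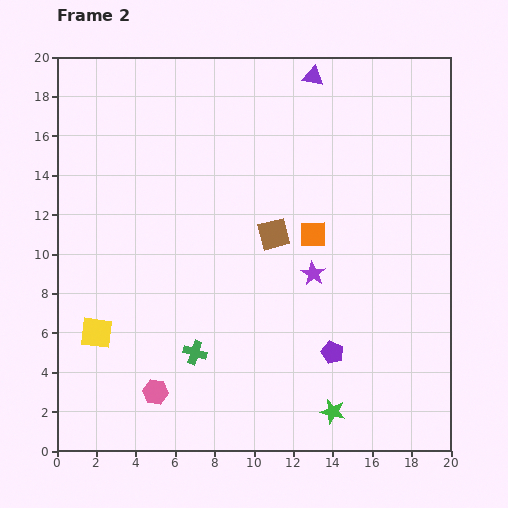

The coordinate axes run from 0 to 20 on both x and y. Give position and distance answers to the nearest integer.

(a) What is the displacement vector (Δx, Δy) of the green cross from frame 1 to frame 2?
(-1, -5)

The green cross was at (8, 10) in frame 1 and (7, 5) in frame 2.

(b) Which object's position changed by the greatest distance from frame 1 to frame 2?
the orange square

(moved 8; next 6)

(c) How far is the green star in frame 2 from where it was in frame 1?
6

The green star moved from (8, 2) to (14, 2), a distance of √(6² + 0²) ≈ 6.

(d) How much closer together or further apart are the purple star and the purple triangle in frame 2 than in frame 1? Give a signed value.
+3

Distance in frame 1: 7. Distance in frame 2: 10.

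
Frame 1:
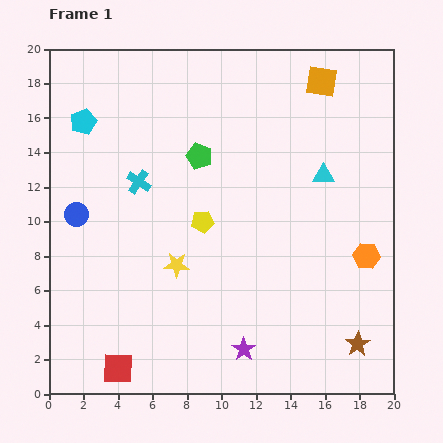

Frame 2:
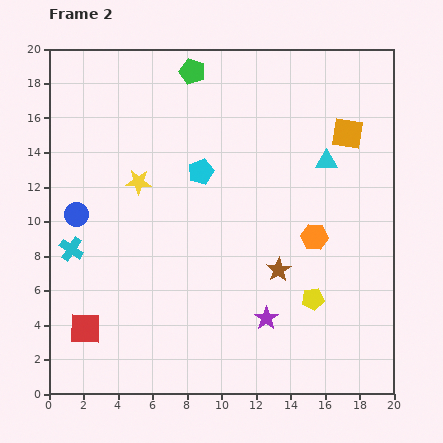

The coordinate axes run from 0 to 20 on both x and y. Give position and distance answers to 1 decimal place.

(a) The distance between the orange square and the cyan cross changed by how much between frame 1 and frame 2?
+5.2

Distance in frame 1: 12.1. Distance in frame 2: 17.3.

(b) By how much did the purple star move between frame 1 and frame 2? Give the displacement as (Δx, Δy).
(1.3, 1.8)

The purple star was at (11.3, 2.6) in frame 1 and (12.6, 4.4) in frame 2.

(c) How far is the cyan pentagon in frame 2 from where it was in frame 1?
7.4

The cyan pentagon moved from (2.0, 15.8) to (8.8, 12.9), a distance of √(6.8² + 2.9²) ≈ 7.4.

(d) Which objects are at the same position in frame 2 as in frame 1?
the blue circle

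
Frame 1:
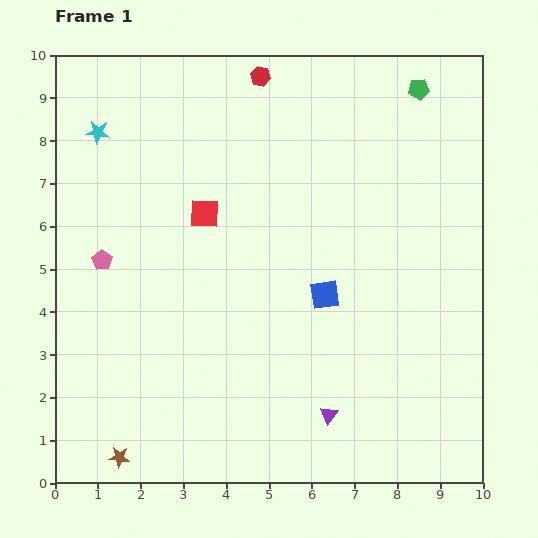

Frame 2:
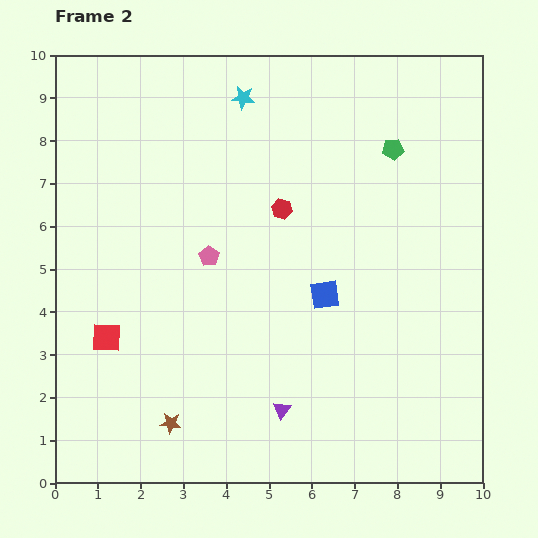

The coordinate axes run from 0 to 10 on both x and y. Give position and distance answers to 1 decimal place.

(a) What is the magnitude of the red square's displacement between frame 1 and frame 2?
3.7

The red square moved from (3.5, 6.3) to (1.2, 3.4), a distance of √(2.3² + 2.9²) ≈ 3.7.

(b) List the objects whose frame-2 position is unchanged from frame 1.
the blue square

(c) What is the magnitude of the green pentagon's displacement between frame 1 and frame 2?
1.5

The green pentagon moved from (8.5, 9.2) to (7.9, 7.8), a distance of √(0.6² + 1.4²) ≈ 1.5.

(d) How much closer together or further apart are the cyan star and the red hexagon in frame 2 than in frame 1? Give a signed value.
-1.2

Distance in frame 1: 4.0. Distance in frame 2: 2.8.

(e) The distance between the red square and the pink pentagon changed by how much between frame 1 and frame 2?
+0.5

Distance in frame 1: 2.6. Distance in frame 2: 3.1.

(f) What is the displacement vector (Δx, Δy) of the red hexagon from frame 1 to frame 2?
(0.5, -3.1)

The red hexagon was at (4.8, 9.5) in frame 1 and (5.3, 6.4) in frame 2.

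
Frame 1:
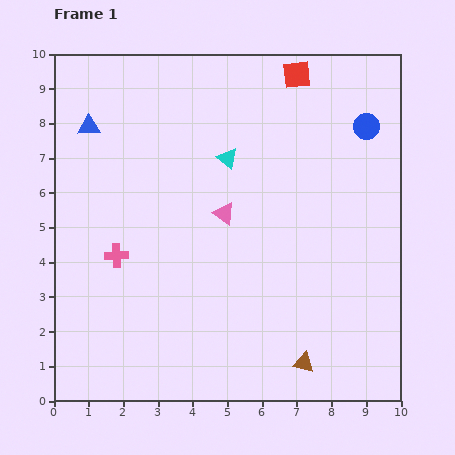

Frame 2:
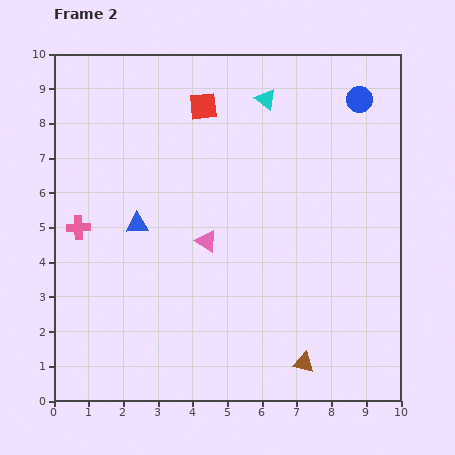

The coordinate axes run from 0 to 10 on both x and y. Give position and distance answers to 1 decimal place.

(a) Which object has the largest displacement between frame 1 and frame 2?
the blue triangle

(moved 3.1; next 2.8)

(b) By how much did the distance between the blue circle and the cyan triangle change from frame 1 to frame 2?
-1.4

Distance in frame 1: 4.1. Distance in frame 2: 2.7.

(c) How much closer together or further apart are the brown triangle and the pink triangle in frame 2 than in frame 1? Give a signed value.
-0.4

Distance in frame 1: 4.9. Distance in frame 2: 4.5.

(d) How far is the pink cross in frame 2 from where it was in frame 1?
1.4

The pink cross moved from (1.8, 4.2) to (0.7, 5.0), a distance of √(1.1² + 0.8²) ≈ 1.4.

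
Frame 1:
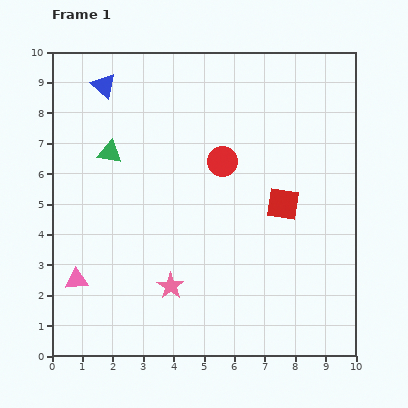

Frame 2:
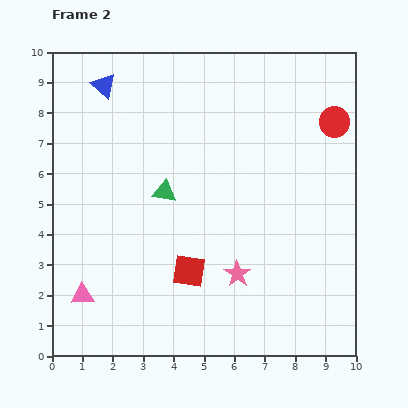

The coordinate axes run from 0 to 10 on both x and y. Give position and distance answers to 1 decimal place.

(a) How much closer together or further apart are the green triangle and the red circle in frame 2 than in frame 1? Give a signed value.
+2.4

Distance in frame 1: 3.7. Distance in frame 2: 6.1.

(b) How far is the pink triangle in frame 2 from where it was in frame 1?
0.5

The pink triangle moved from (0.8, 2.5) to (1.0, 2.0), a distance of √(0.2² + 0.5²) ≈ 0.5.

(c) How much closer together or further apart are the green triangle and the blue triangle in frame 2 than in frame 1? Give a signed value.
+1.8

Distance in frame 1: 2.2. Distance in frame 2: 4.0.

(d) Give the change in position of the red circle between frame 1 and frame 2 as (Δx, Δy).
(3.7, 1.3)

The red circle was at (5.6, 6.4) in frame 1 and (9.3, 7.7) in frame 2.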